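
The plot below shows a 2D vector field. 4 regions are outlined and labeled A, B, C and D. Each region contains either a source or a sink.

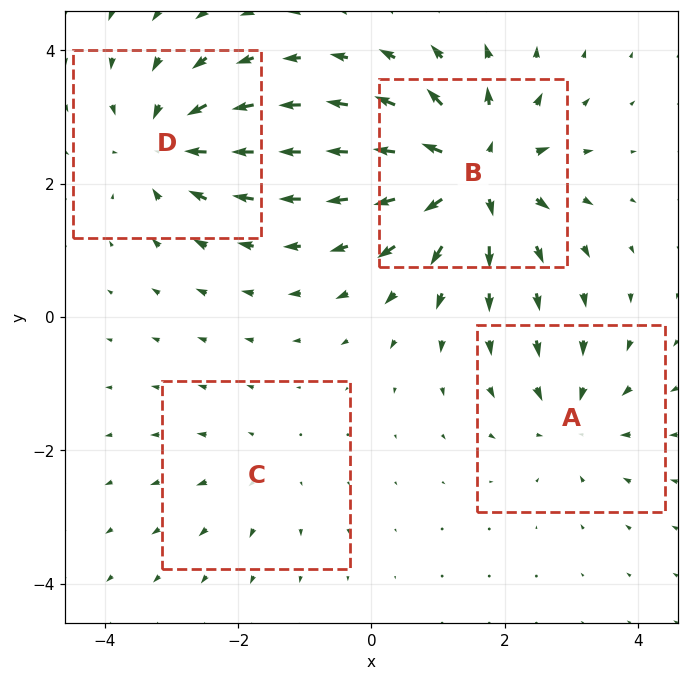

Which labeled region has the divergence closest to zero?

C

Divergence at each region's feature centre — A: about -4, B: about +9, C: about +3, D: about -6. Region C is closest to zero.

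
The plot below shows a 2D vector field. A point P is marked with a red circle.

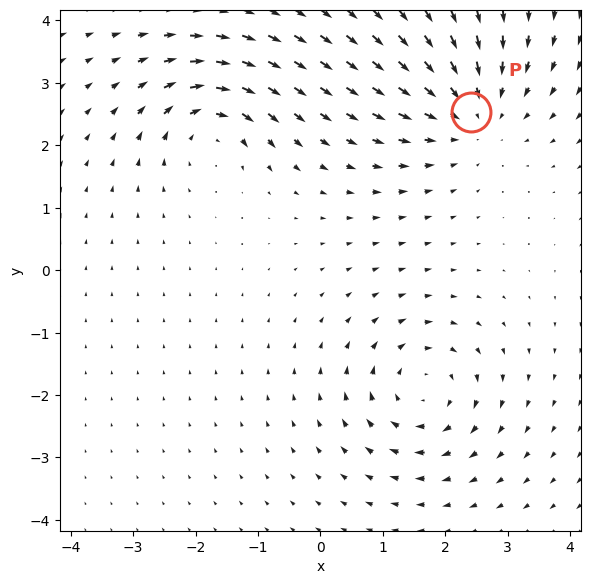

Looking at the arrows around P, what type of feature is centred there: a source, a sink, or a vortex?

sink

At P (2.4, 2.5) the arrows converge inward. Divergence about -4, curl ≈0 — negative divergence with near-zero curl is a sink.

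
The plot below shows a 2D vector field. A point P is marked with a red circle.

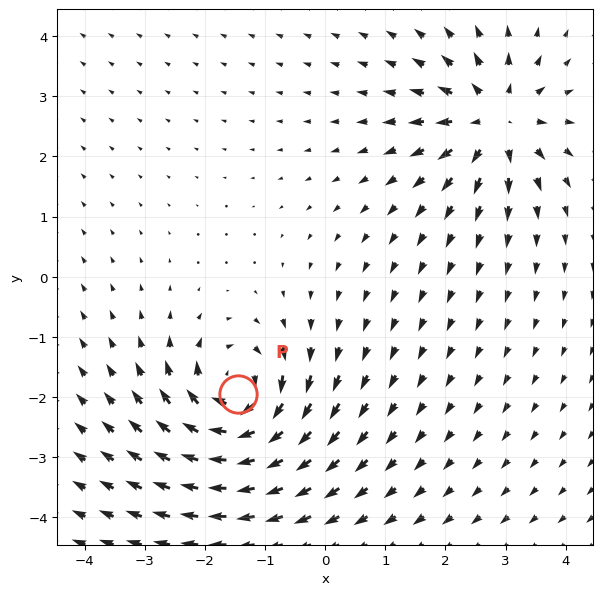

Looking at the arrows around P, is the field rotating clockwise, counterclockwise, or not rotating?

clockwise

Near P at (-1.5, -2.0) the arrows circulate clockwise. The curl (z-component) there is about -6; negative curl means clockwise rotation.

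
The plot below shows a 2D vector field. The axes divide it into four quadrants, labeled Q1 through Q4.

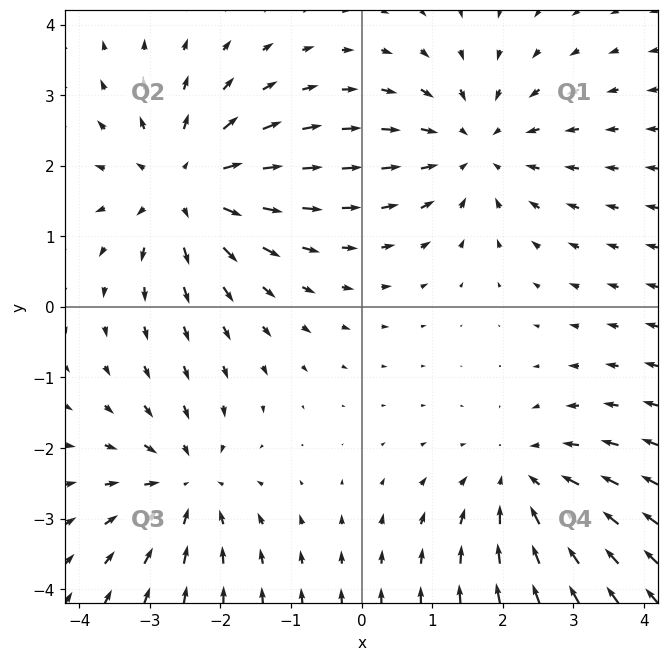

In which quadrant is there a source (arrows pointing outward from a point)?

Q2

The source sits at approximately (-2.5, 1.7), which lies in quadrant Q2. The divergence there is about +5, positive as expected for a source.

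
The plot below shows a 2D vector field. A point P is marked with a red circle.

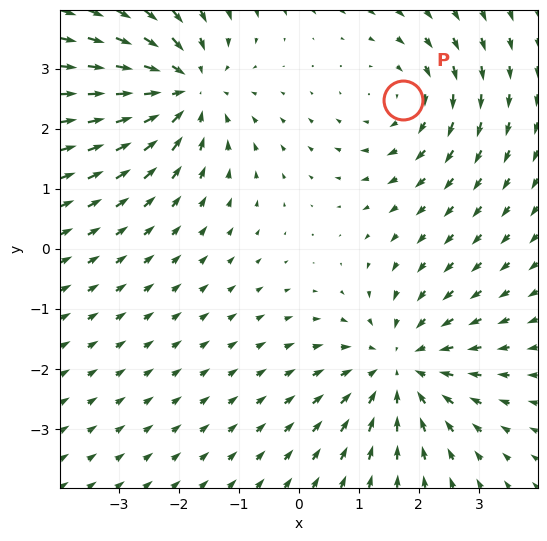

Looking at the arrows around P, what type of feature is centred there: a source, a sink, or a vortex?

vortex

At P (1.7, 2.5) the arrows circulate clockwise. Divergence ≈0, curl about -3 — near-zero divergence with nonzero curl is a vortex.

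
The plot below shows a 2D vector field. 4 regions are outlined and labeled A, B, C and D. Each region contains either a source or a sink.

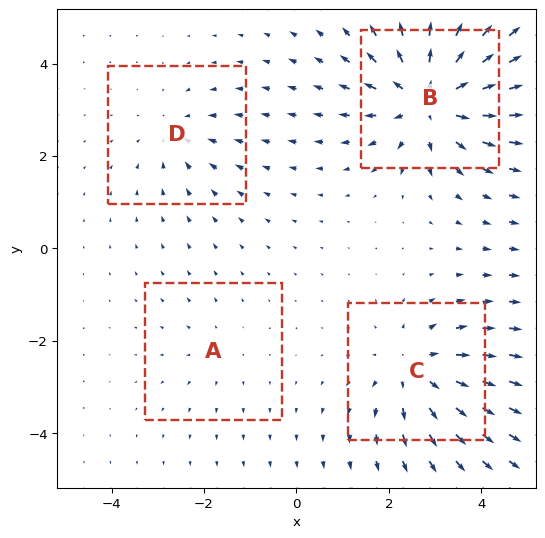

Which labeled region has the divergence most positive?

Divergence at each region's feature centre — A: about +2, B: about +7, C: about +5, D: about -3. Region B is most positive.

B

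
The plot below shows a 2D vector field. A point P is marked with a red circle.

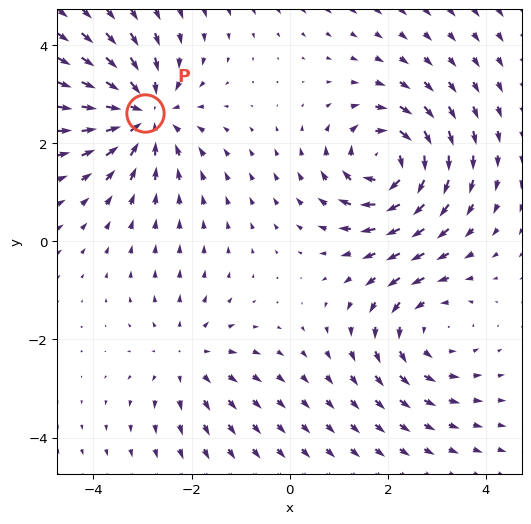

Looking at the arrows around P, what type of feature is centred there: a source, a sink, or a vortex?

At P (-3.0, 2.6) the arrows converge inward. Divergence about -4, curl ≈0 — negative divergence with near-zero curl is a sink.

sink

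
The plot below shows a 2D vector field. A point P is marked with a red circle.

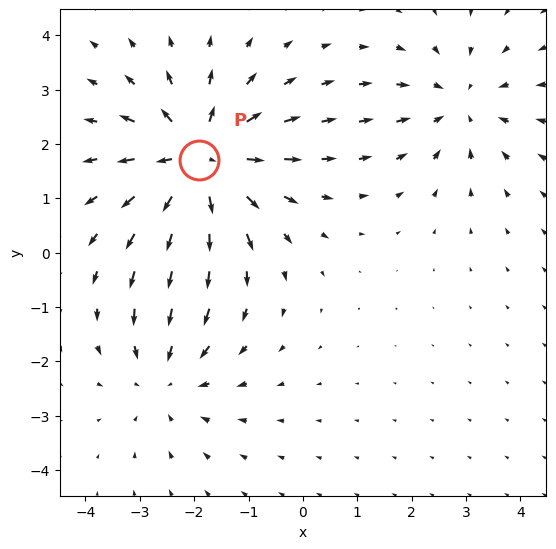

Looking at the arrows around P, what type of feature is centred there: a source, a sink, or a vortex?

At P (-1.9, 1.7) the arrows spread outward. Divergence about +5, curl ≈0 — positive divergence with near-zero curl is a source.

source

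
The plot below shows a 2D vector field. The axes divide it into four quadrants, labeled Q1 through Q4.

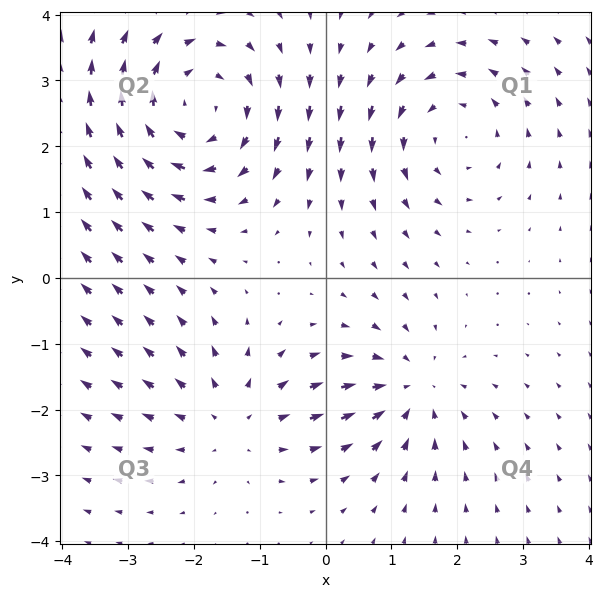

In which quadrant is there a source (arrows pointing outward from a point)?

Q3

The source sits at approximately (-1.4, -2.2), which lies in quadrant Q3. The divergence there is about +2, positive as expected for a source.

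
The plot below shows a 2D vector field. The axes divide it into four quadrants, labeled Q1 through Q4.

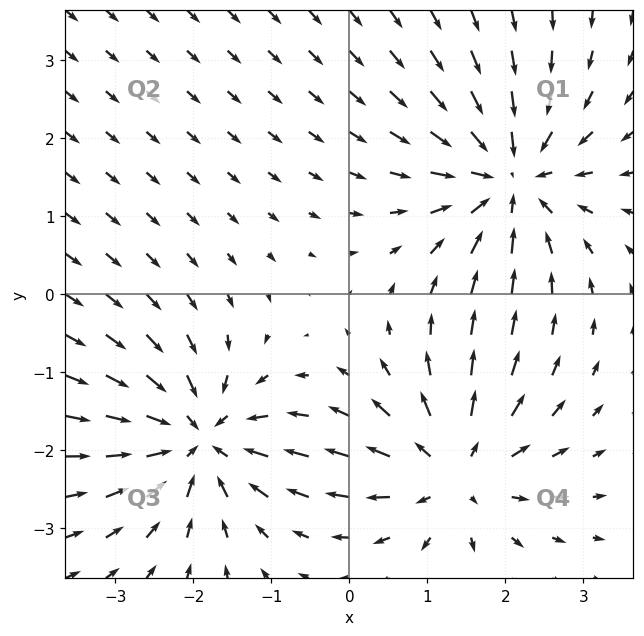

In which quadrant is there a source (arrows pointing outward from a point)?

The source sits at approximately (1.3, -2.3), which lies in quadrant Q4. The divergence there is about +6, positive as expected for a source.

Q4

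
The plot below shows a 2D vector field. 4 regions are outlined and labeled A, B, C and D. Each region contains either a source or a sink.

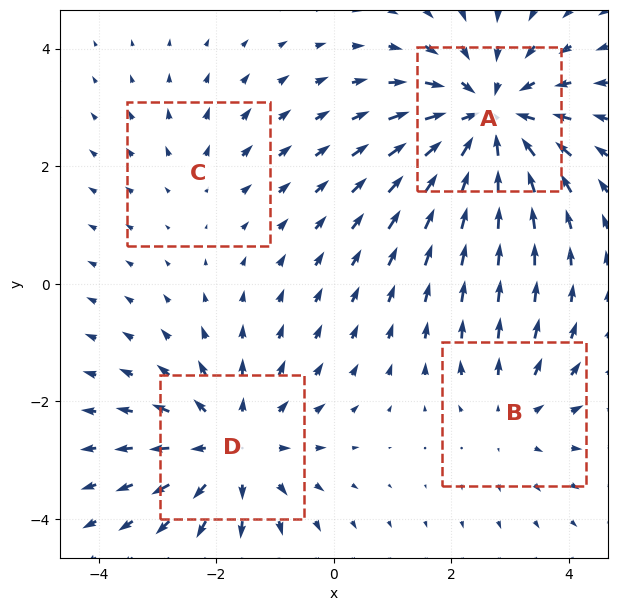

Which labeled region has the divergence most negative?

Divergence at each region's feature centre — A: about -6, B: about +3, C: about +2, D: about +4. Region A is most negative.

A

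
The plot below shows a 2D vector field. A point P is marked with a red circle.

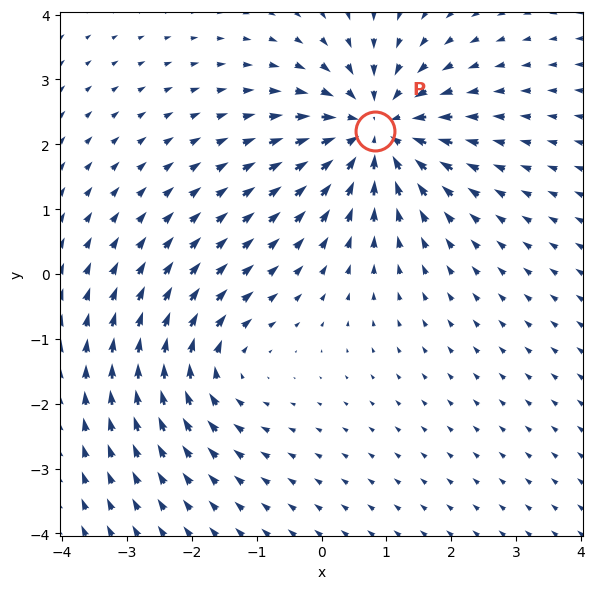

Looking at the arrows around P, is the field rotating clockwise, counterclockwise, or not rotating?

Near P at (0.8, 2.2) the arrows show no circulation. The curl there is ≈0.

not rotating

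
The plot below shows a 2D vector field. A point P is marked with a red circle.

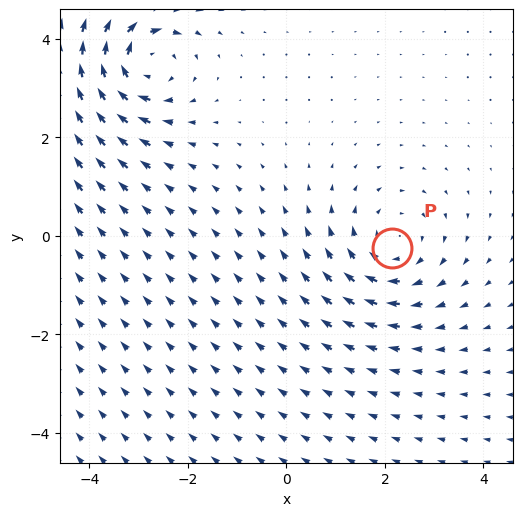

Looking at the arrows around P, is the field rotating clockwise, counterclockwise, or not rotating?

clockwise

Near P at (2.1, -0.2) the arrows circulate clockwise. The curl (z-component) there is about -3; negative curl means clockwise rotation.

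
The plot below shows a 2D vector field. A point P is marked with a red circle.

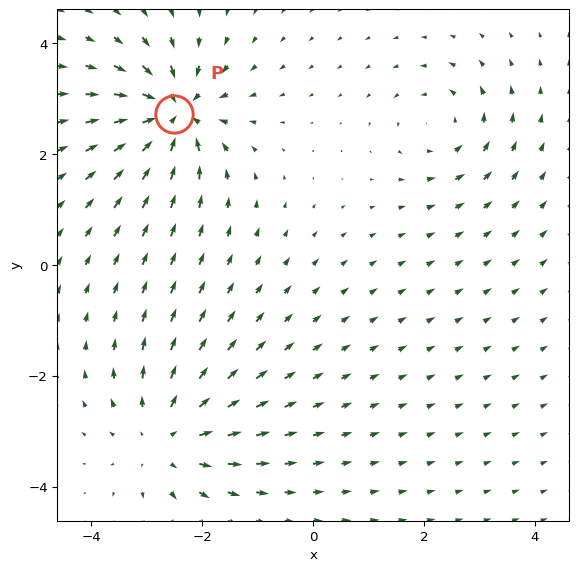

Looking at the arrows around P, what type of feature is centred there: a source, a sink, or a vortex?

sink

At P (-2.5, 2.7) the arrows converge inward. Divergence about -7, curl ≈0 — negative divergence with near-zero curl is a sink.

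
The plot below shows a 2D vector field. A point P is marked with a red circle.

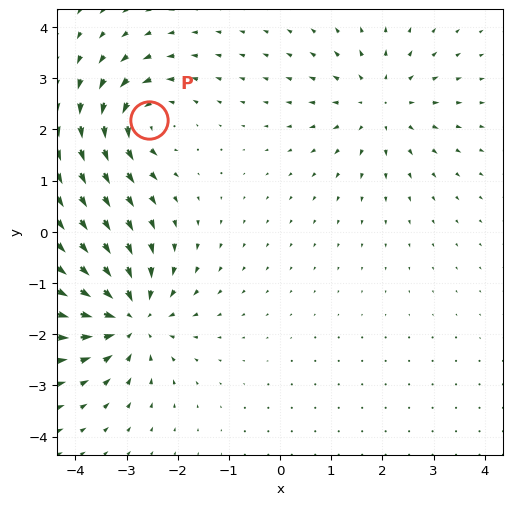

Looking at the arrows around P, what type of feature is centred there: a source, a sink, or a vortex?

At P (-2.6, 2.2) the arrows circulate counterclockwise. Divergence ≈0, curl about +5 — near-zero divergence with nonzero curl is a vortex.

vortex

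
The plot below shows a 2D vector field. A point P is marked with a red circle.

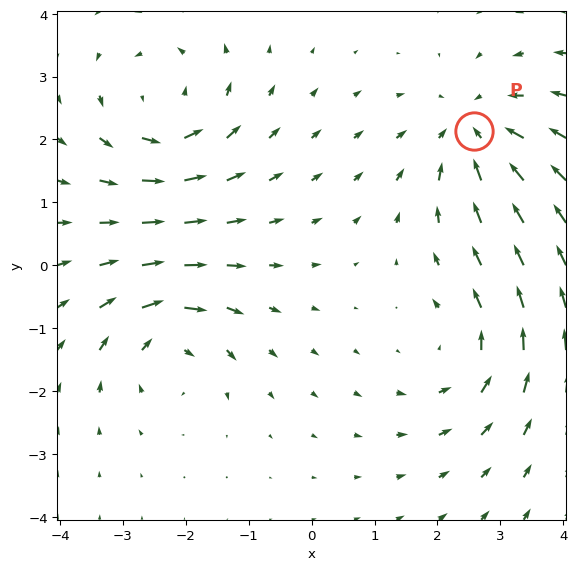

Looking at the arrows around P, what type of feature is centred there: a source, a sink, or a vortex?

sink

At P (2.6, 2.1) the arrows converge inward. Divergence about -5, curl ≈0 — negative divergence with near-zero curl is a sink.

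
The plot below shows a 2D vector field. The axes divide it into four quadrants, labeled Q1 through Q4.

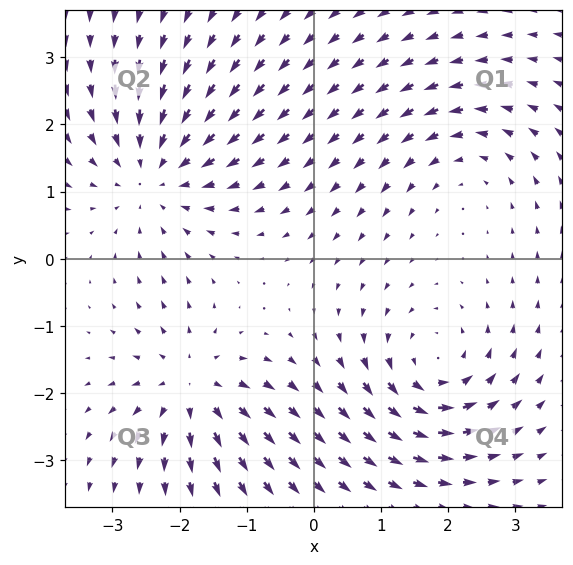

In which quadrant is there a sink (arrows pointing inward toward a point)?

Q2

The sink sits at approximately (-2.4, 1.3), which lies in quadrant Q2. The divergence there is about -4, negative as expected for a sink.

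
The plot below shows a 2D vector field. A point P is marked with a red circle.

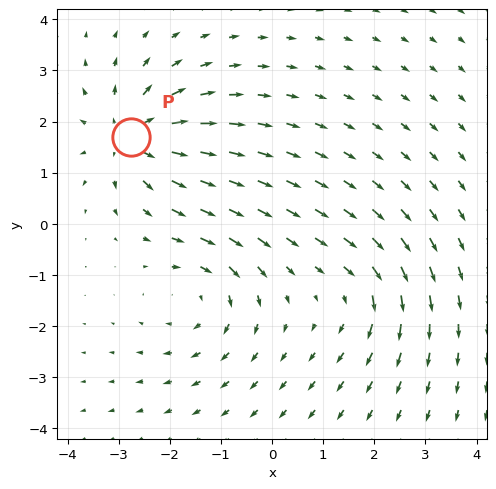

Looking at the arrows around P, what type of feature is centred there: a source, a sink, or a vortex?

source

At P (-2.8, 1.7) the arrows spread outward. Divergence about +5, curl ≈0 — positive divergence with near-zero curl is a source.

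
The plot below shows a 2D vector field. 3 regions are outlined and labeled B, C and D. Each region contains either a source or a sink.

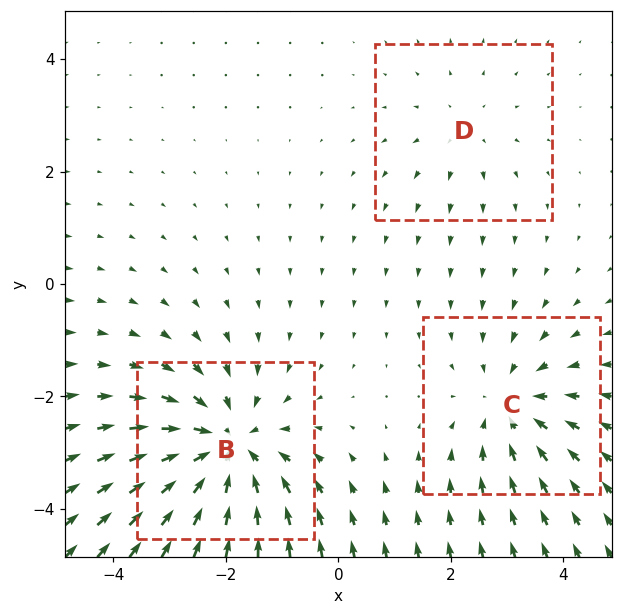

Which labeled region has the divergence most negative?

B

Divergence at each region's feature centre — B: about -5, C: about -3, D: about +2. Region B is most negative.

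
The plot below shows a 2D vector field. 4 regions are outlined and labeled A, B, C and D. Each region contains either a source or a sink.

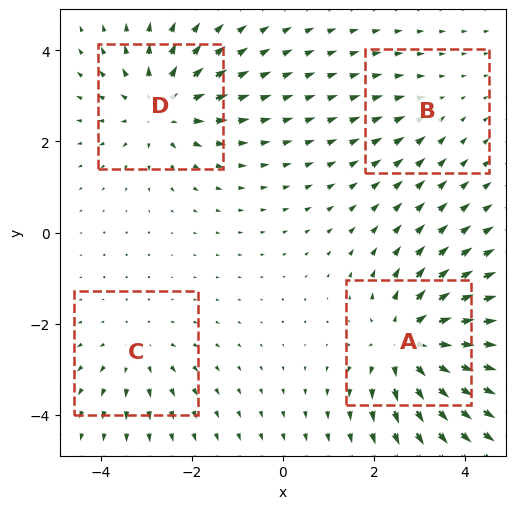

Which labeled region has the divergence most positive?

Divergence at each region's feature centre — A: about +6, B: about -2, C: about +3, D: about +5. Region A is most positive.

A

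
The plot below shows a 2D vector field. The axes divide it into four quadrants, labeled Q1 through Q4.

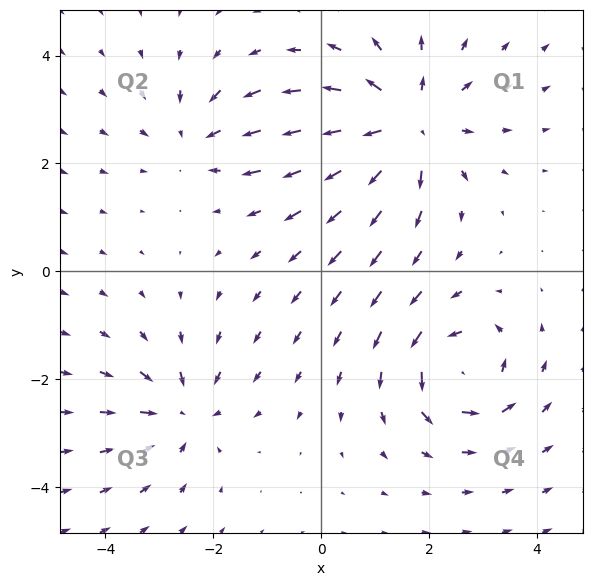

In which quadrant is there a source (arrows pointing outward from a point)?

Q1

The source sits at approximately (1.6, 2.7), which lies in quadrant Q1. The divergence there is about +5, positive as expected for a source.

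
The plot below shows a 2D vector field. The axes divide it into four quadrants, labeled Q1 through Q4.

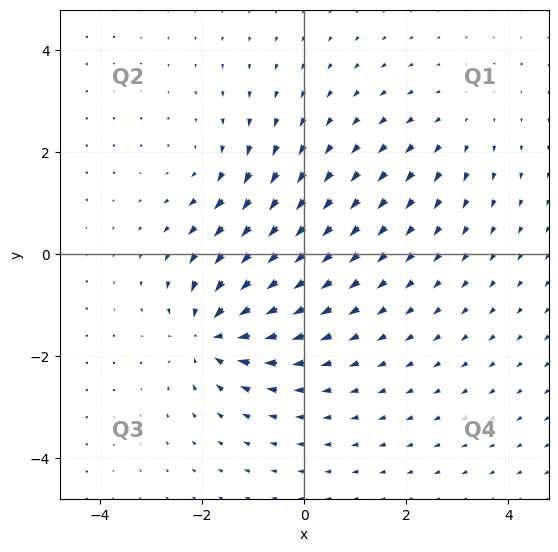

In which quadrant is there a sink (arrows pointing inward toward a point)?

The sink sits at approximately (-1.8, -1.5), which lies in quadrant Q3. The divergence there is about -6, negative as expected for a sink.

Q3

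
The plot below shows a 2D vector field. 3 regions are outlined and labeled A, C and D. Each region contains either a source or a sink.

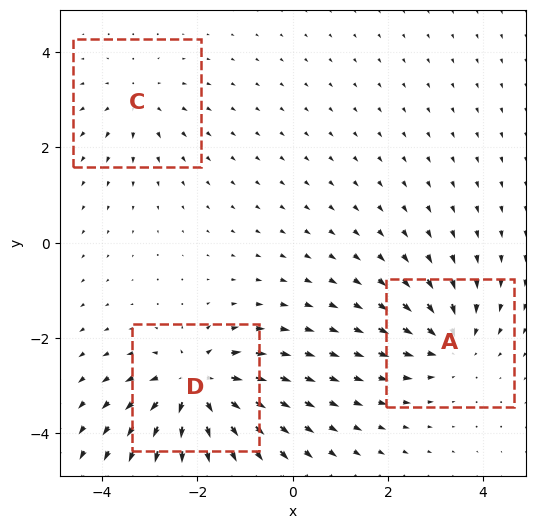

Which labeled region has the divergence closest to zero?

Divergence at each region's feature centre — A: about -4, C: about +2, D: about +5. Region C is closest to zero.

C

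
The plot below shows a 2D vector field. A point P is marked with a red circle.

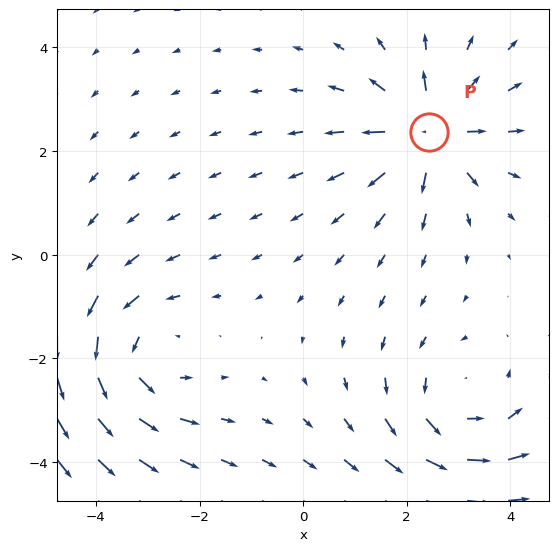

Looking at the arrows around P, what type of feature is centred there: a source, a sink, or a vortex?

source

At P (2.4, 2.4) the arrows spread outward. Divergence about +5, curl ≈0 — positive divergence with near-zero curl is a source.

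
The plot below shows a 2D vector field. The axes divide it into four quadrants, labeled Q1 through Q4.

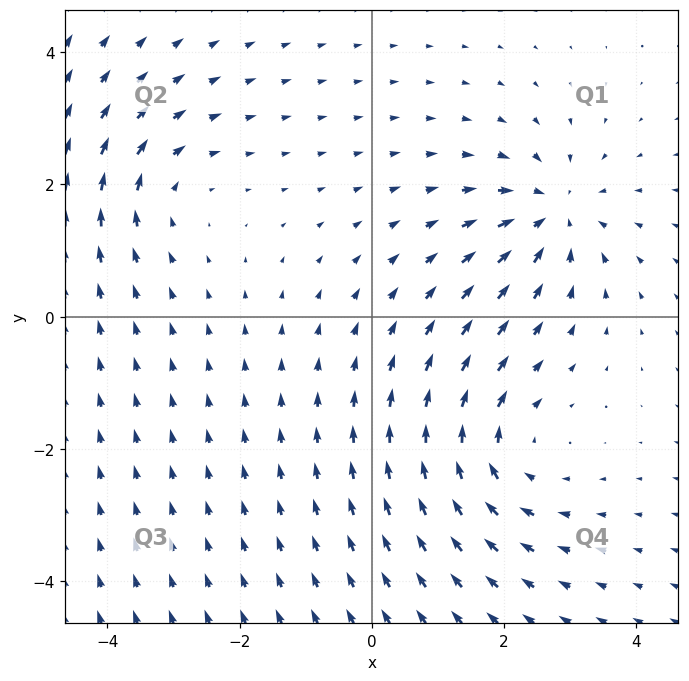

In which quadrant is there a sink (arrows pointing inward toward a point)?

The sink sits at approximately (2.8, 1.6), which lies in quadrant Q1. The divergence there is about -4, negative as expected for a sink.

Q1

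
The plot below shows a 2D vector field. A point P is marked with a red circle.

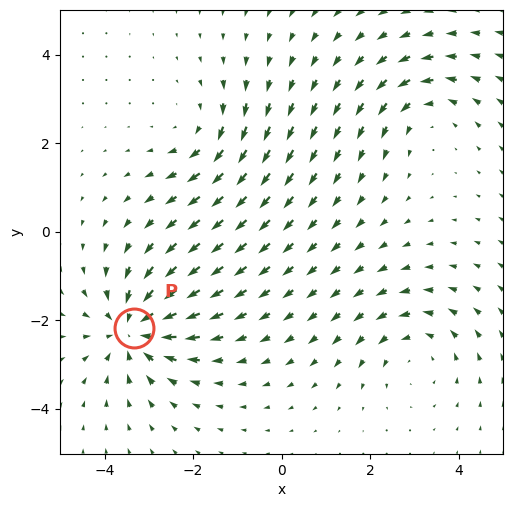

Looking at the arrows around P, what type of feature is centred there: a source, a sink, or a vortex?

At P (-3.3, -2.2) the arrows converge inward. Divergence about -5, curl ≈0 — negative divergence with near-zero curl is a sink.

sink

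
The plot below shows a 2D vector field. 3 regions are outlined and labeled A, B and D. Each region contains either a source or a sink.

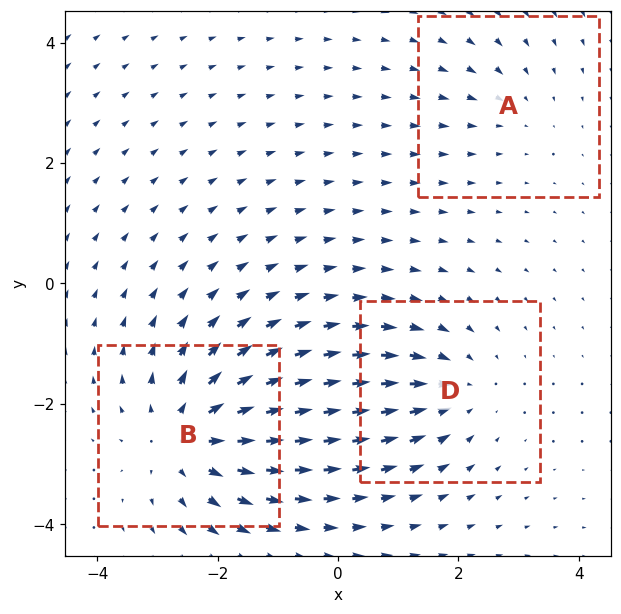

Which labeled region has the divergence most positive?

B

Divergence at each region's feature centre — A: about -2, B: about +4, D: about -3. Region B is most positive.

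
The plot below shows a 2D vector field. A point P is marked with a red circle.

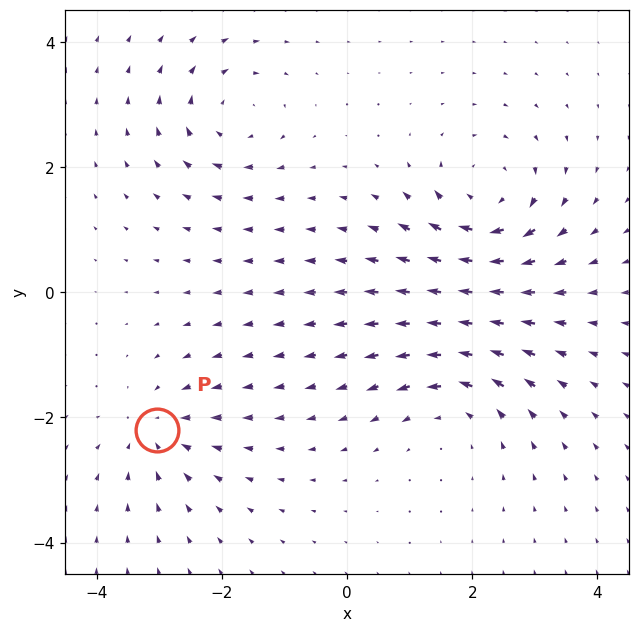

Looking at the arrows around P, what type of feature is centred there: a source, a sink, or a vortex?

At P (-3.0, -2.2) the arrows converge inward. Divergence about -3, curl ≈0 — negative divergence with near-zero curl is a sink.

sink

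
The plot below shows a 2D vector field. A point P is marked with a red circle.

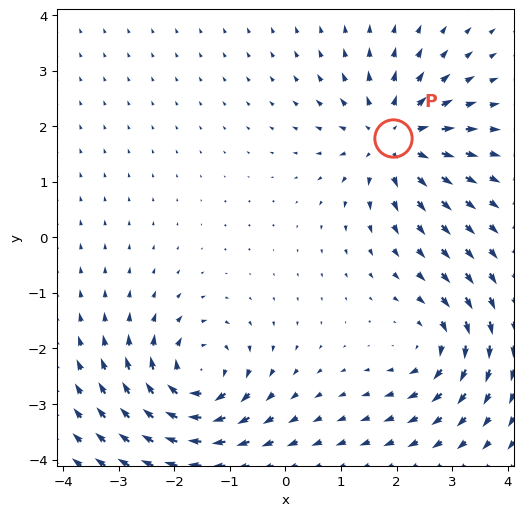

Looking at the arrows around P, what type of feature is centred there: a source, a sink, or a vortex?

source

At P (1.9, 1.8) the arrows spread outward. Divergence about +4, curl ≈0 — positive divergence with near-zero curl is a source.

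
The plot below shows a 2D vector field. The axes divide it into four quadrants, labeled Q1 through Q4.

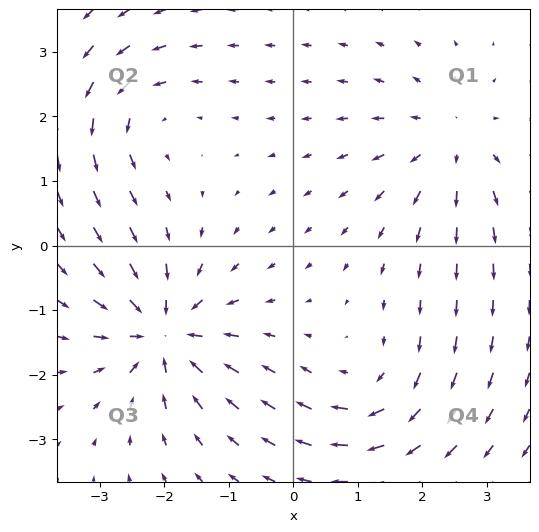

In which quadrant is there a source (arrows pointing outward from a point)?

Q1

The source sits at approximately (2.5, 1.6), which lies in quadrant Q1. The divergence there is about +4, positive as expected for a source.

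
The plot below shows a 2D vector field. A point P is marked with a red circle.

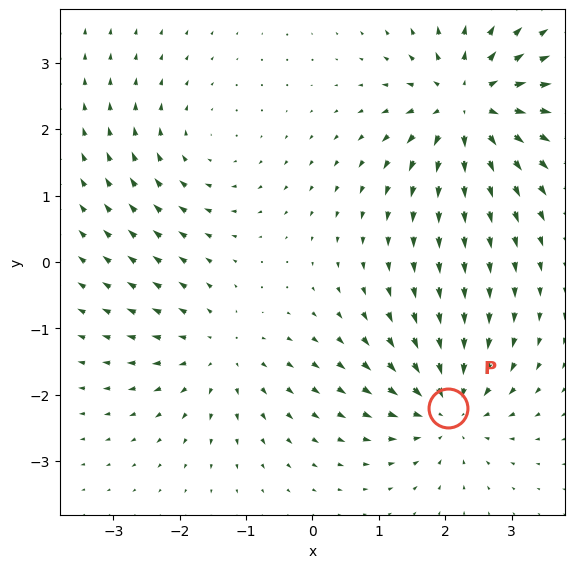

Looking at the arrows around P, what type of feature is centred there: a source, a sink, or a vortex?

At P (2.0, -2.2) the arrows converge inward. Divergence about -4, curl ≈0 — negative divergence with near-zero curl is a sink.

sink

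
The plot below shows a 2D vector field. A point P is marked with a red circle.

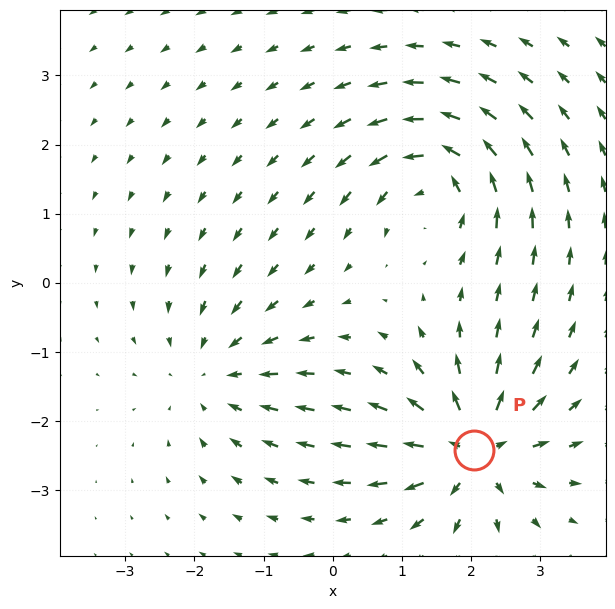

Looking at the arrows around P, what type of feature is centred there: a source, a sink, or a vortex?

source

At P (2.0, -2.4) the arrows spread outward. Divergence about +6, curl ≈0 — positive divergence with near-zero curl is a source.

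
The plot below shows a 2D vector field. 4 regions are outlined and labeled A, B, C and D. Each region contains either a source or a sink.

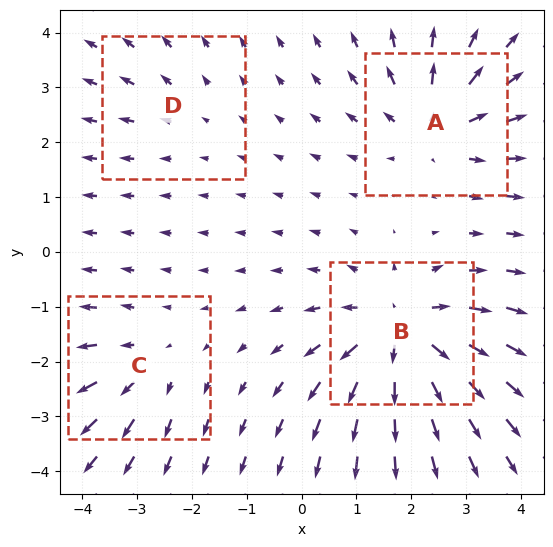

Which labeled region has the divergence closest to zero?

D

Divergence at each region's feature centre — A: about +5, B: about +7, C: about +3, D: about +2. Region D is closest to zero.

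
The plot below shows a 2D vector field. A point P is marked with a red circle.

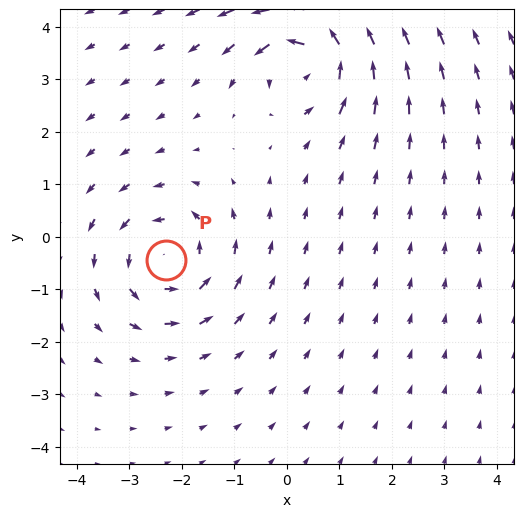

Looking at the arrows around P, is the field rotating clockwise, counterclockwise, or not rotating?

Near P at (-2.3, -0.4) the arrows circulate counterclockwise. The curl (z-component) there is about +5; positive curl means counterclockwise rotation.

counterclockwise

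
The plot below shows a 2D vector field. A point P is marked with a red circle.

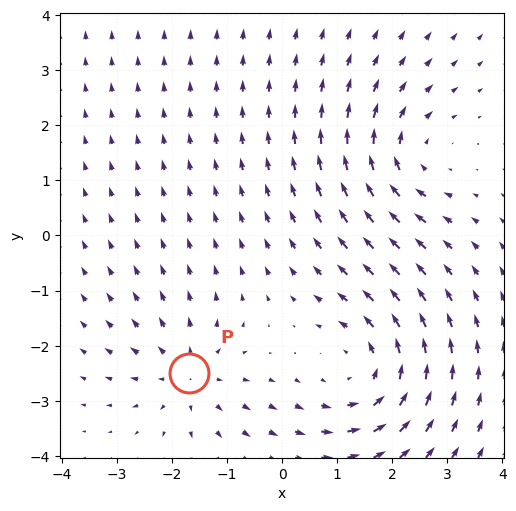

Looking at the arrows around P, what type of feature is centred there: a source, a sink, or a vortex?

source

At P (-1.7, -2.5) the arrows spread outward. Divergence about +3, curl ≈0 — positive divergence with near-zero curl is a source.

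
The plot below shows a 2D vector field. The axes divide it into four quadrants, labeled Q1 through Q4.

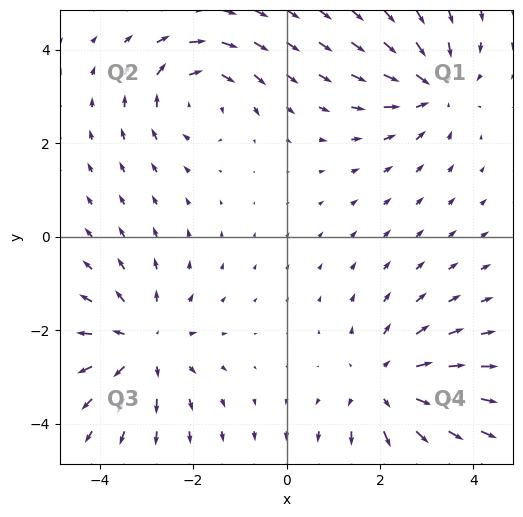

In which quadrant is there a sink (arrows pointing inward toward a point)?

Q1

The sink sits at approximately (3.1, 3.2), which lies in quadrant Q1. The divergence there is about -3, negative as expected for a sink.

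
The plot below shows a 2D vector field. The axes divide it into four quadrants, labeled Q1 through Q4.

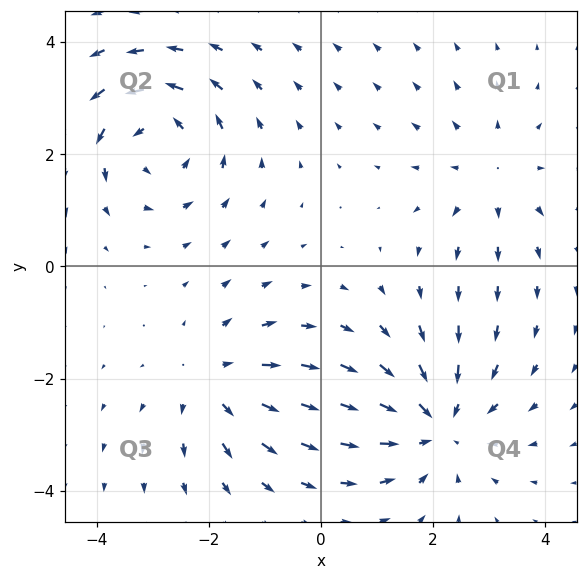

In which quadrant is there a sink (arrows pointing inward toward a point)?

Q4

The sink sits at approximately (2.1, -2.8), which lies in quadrant Q4. The divergence there is about -4, negative as expected for a sink.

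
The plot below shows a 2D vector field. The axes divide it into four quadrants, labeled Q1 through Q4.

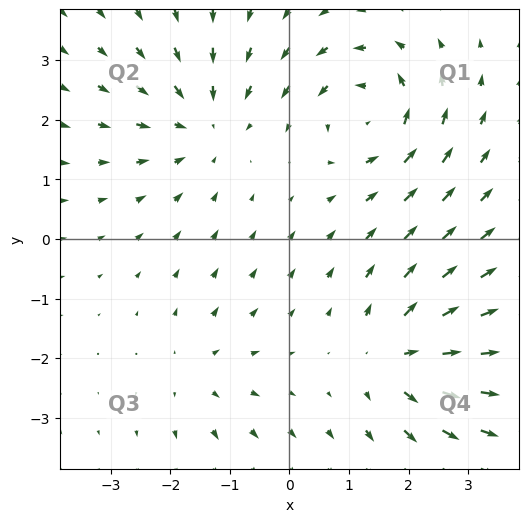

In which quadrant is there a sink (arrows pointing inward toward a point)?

Q2

The sink sits at approximately (-1.4, 1.9), which lies in quadrant Q2. The divergence there is about -4, negative as expected for a sink.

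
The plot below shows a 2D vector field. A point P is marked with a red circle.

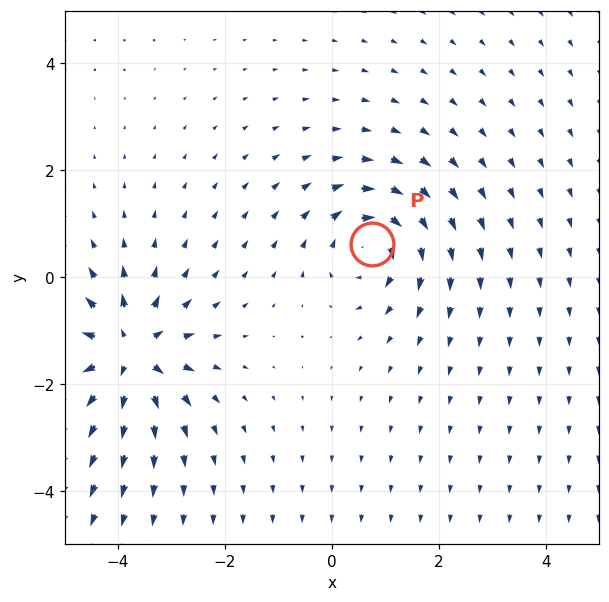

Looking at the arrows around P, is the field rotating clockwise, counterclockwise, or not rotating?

clockwise

Near P at (0.7, 0.6) the arrows circulate clockwise. The curl (z-component) there is about -4; negative curl means clockwise rotation.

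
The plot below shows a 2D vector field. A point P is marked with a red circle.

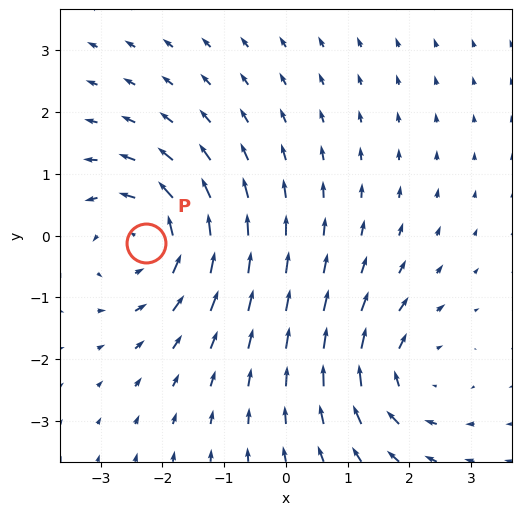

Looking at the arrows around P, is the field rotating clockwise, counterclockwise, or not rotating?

Near P at (-2.3, -0.1) the arrows circulate counterclockwise. The curl (z-component) there is about +5; positive curl means counterclockwise rotation.

counterclockwise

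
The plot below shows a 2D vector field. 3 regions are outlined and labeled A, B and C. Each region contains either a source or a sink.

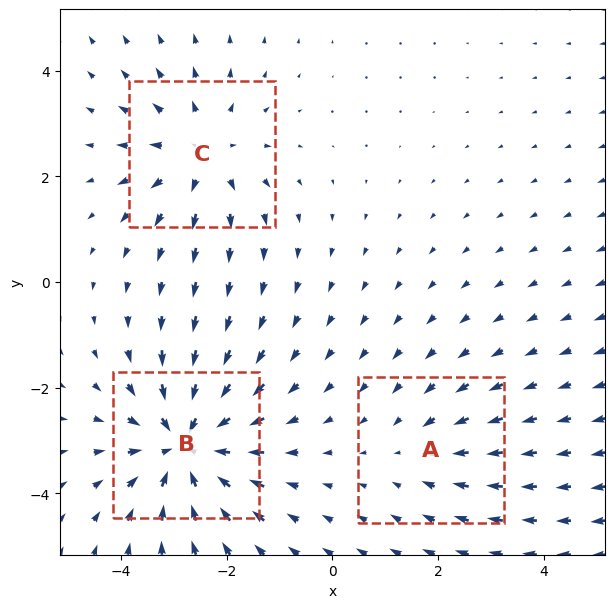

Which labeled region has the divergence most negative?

B

Divergence at each region's feature centre — A: about -2, B: about -5, C: about +3. Region B is most negative.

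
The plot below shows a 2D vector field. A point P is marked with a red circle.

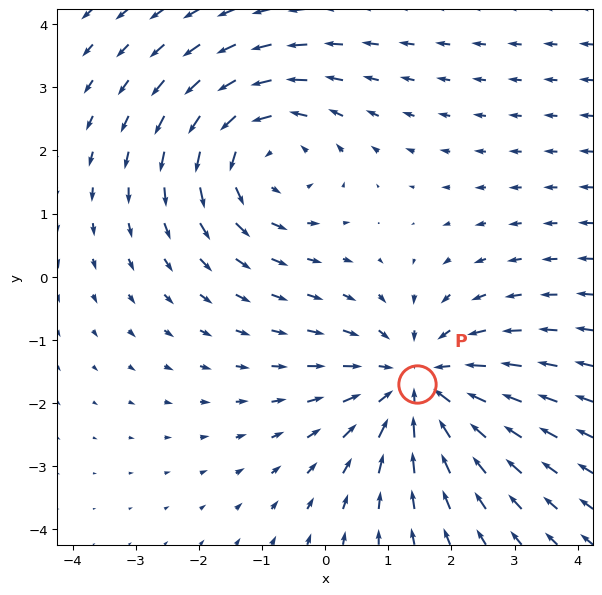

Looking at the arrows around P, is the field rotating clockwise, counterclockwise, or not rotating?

Near P at (1.5, -1.7) the arrows show no circulation. The curl there is ≈0.

not rotating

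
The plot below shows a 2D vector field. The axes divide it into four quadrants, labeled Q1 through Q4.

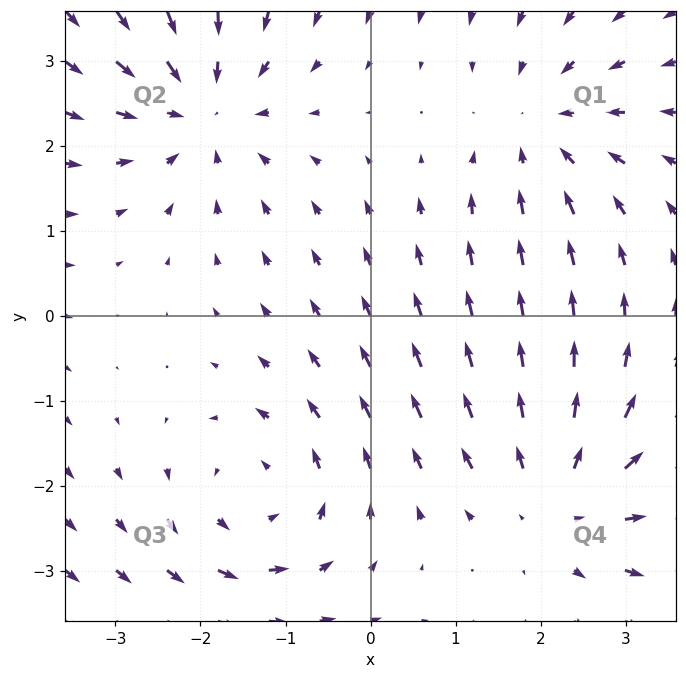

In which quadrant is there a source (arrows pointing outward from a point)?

The source sits at approximately (2.2, -2.2), which lies in quadrant Q4. The divergence there is about +3, positive as expected for a source.

Q4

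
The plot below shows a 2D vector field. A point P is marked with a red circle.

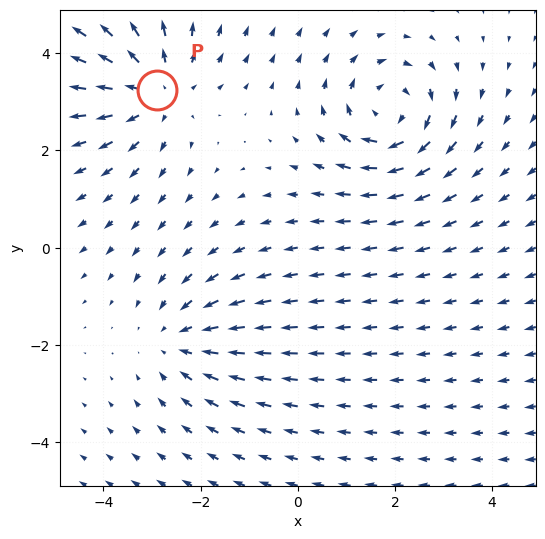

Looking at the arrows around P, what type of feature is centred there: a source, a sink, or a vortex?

At P (-2.9, 3.2) the arrows spread outward. Divergence about +4, curl ≈0 — positive divergence with near-zero curl is a source.

source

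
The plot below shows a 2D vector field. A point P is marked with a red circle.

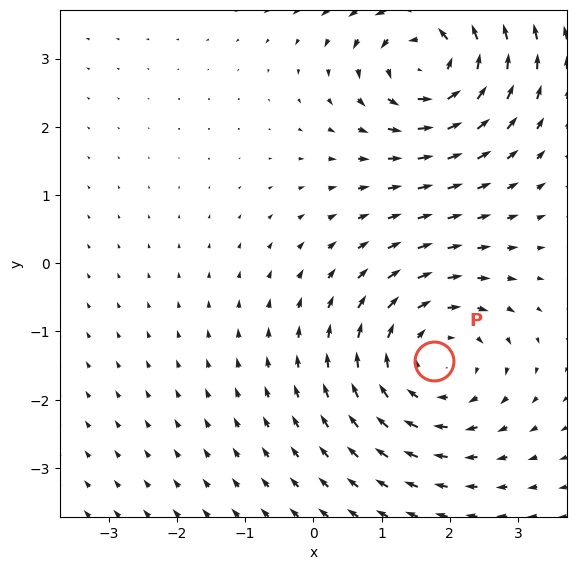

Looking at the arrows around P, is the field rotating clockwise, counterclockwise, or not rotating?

clockwise

Near P at (1.8, -1.4) the arrows circulate clockwise. The curl (z-component) there is about -2; negative curl means clockwise rotation.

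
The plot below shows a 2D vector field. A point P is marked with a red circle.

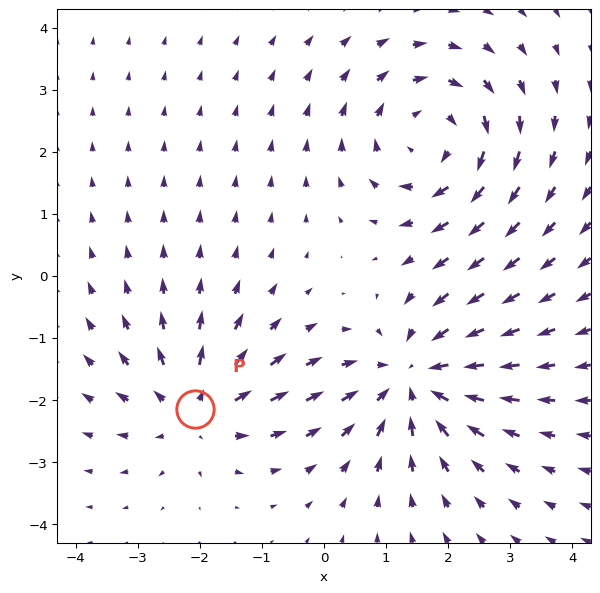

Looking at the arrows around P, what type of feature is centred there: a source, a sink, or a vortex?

source

At P (-2.1, -2.1) the arrows spread outward. Divergence about +4, curl ≈0 — positive divergence with near-zero curl is a source.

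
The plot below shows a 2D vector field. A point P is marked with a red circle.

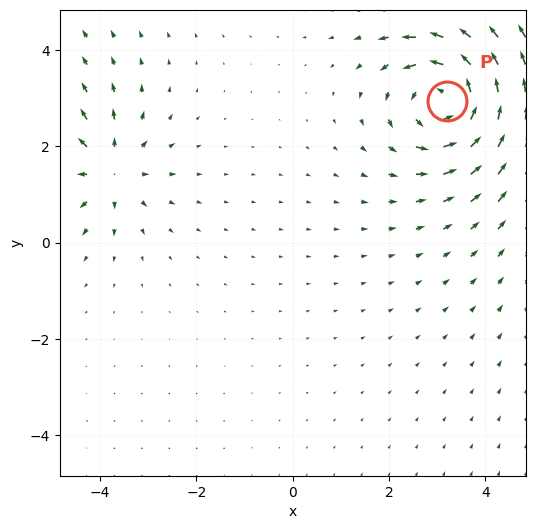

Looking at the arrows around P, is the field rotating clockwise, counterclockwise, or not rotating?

counterclockwise

Near P at (3.2, 3.0) the arrows circulate counterclockwise. The curl (z-component) there is about +5; positive curl means counterclockwise rotation.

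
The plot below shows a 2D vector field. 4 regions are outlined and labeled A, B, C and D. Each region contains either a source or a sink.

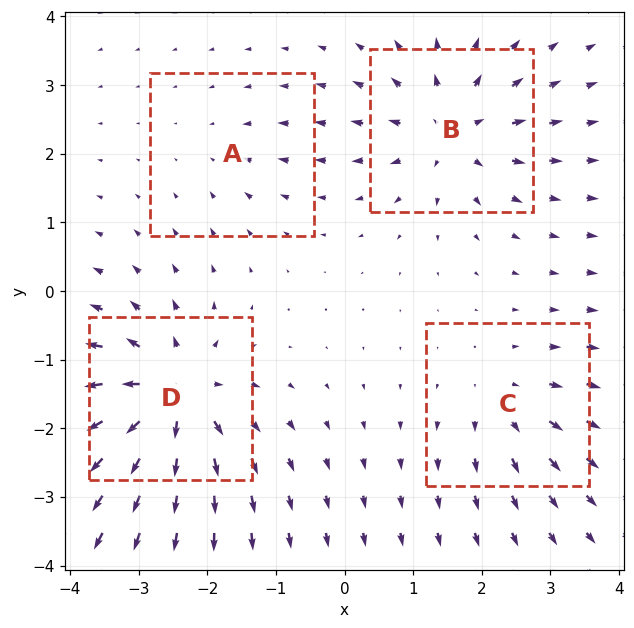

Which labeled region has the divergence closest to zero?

A

Divergence at each region's feature centre — A: about -2, B: about +6, C: about +4, D: about +9. Region A is closest to zero.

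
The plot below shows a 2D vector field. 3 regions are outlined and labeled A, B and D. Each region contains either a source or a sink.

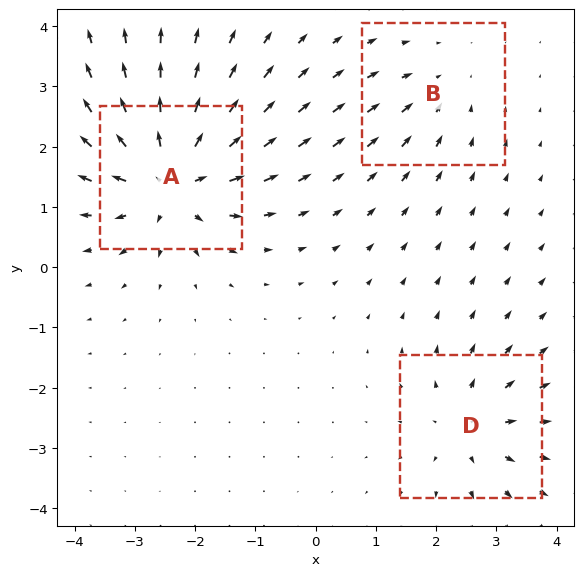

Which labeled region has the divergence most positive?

Divergence at each region's feature centre — A: about +6, B: about -2, D: about +3. Region A is most positive.

A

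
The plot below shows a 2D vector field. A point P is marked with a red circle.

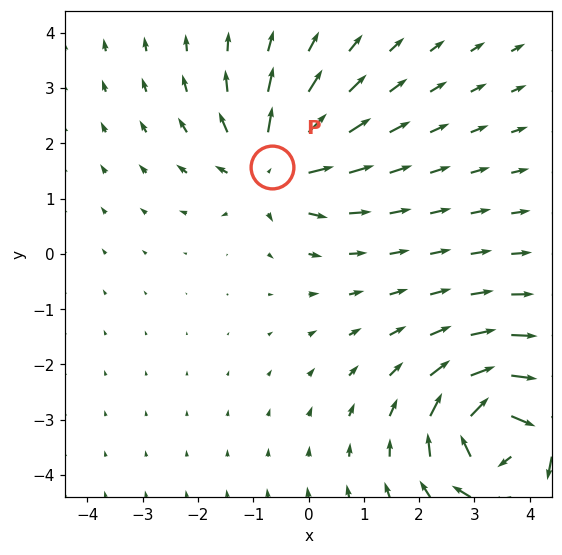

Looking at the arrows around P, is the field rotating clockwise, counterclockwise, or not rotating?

Near P at (-0.7, 1.6) the arrows show no circulation. The curl there is ≈0.

not rotating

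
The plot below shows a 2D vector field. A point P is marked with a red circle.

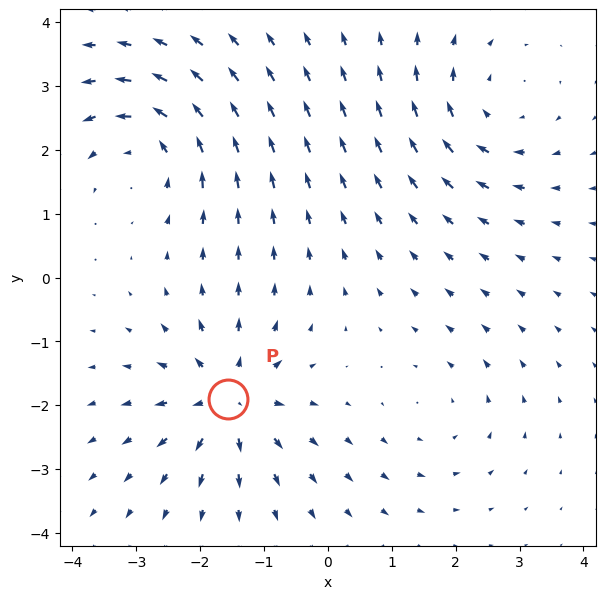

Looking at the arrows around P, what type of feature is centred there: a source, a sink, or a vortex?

At P (-1.6, -1.9) the arrows spread outward. Divergence about +5, curl ≈0 — positive divergence with near-zero curl is a source.

source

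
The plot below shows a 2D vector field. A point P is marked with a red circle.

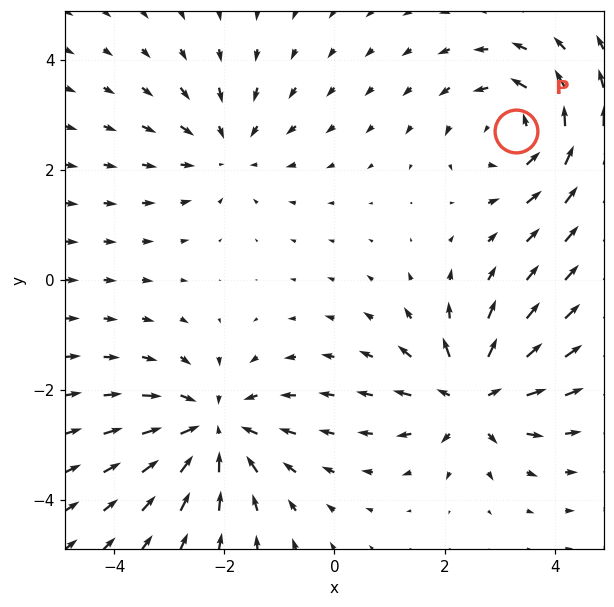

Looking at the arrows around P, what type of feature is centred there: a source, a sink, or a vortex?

vortex

At P (3.3, 2.7) the arrows circulate counterclockwise. Divergence ≈0, curl about +4 — near-zero divergence with nonzero curl is a vortex.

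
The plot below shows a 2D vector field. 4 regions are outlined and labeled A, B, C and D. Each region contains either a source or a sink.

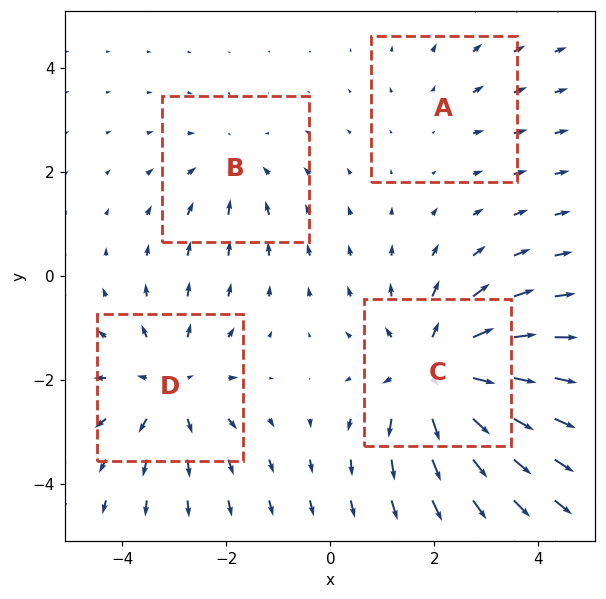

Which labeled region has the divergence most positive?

Divergence at each region's feature centre — A: about +2, B: about -3, C: about +6, D: about +4. Region C is most positive.

C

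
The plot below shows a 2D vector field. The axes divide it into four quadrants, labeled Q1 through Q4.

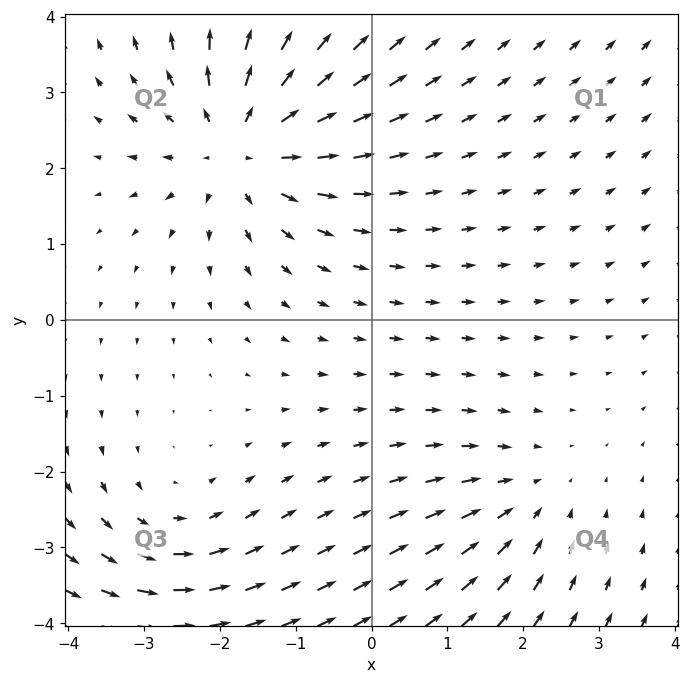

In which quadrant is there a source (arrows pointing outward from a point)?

The source sits at approximately (-1.7, 2.3), which lies in quadrant Q2. The divergence there is about +5, positive as expected for a source.

Q2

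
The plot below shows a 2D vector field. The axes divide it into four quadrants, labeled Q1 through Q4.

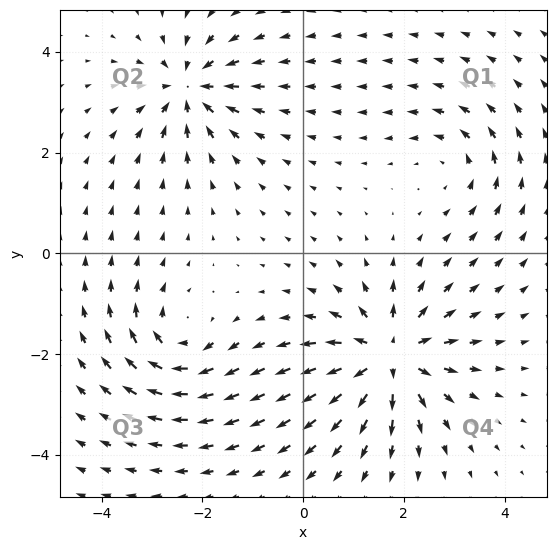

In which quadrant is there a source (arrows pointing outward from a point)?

The source sits at approximately (1.7, -2.0), which lies in quadrant Q4. The divergence there is about +6, positive as expected for a source.

Q4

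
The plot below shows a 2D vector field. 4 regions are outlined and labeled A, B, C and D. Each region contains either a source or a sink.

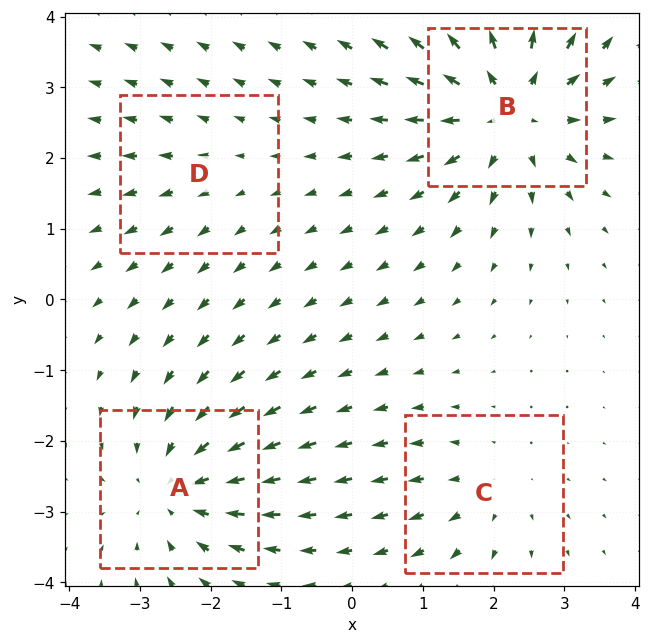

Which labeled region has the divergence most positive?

Divergence at each region's feature centre — A: about -5, B: about +7, C: about +3, D: about +2. Region B is most positive.

B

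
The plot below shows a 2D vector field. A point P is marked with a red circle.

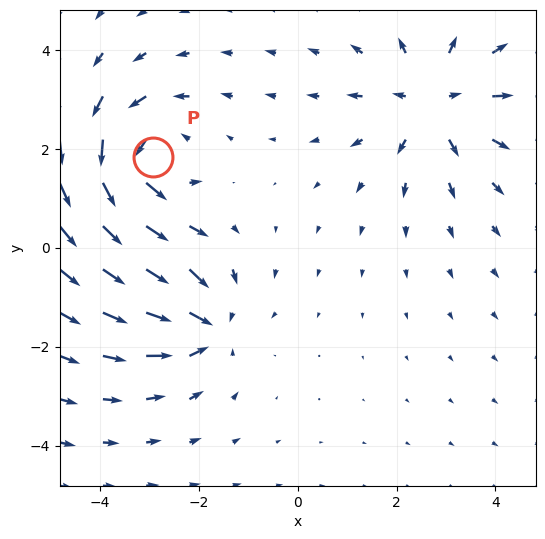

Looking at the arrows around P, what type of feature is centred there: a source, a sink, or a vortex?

vortex

At P (-2.9, 1.8) the arrows circulate counterclockwise. Divergence ≈0, curl about +5 — near-zero divergence with nonzero curl is a vortex.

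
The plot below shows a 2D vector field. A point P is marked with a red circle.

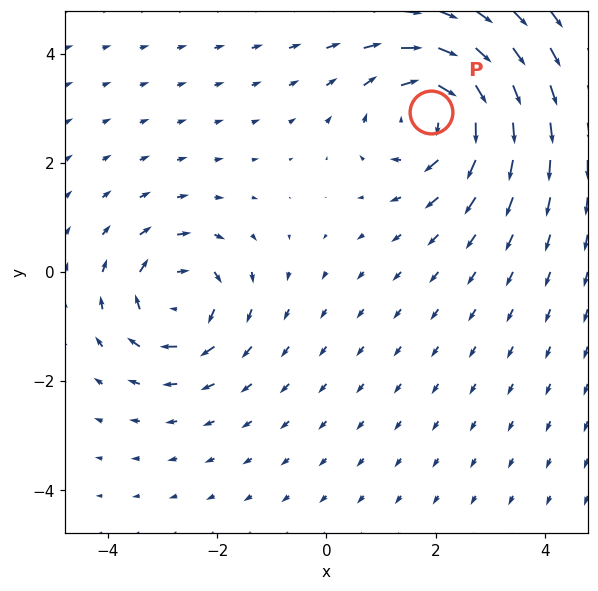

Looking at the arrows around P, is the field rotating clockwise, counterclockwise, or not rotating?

Near P at (1.9, 2.9) the arrows circulate clockwise. The curl (z-component) there is about -4; negative curl means clockwise rotation.

clockwise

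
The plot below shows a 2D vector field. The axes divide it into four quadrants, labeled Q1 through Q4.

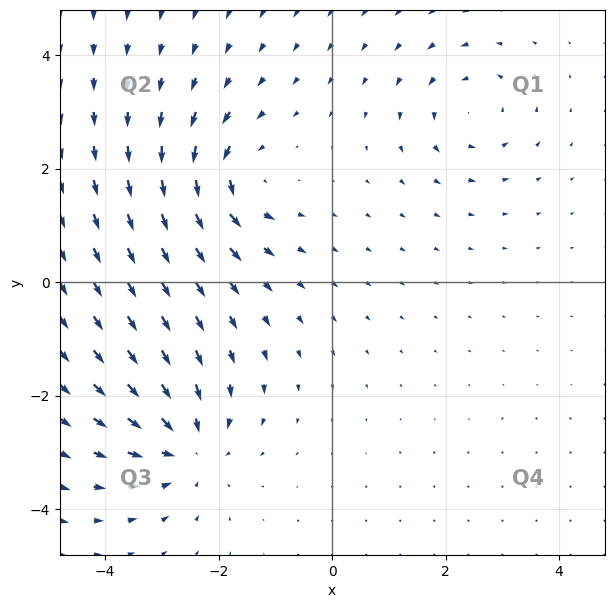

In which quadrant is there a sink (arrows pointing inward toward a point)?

The sink sits at approximately (-2.6, -2.9), which lies in quadrant Q3. The divergence there is about -4, negative as expected for a sink.

Q3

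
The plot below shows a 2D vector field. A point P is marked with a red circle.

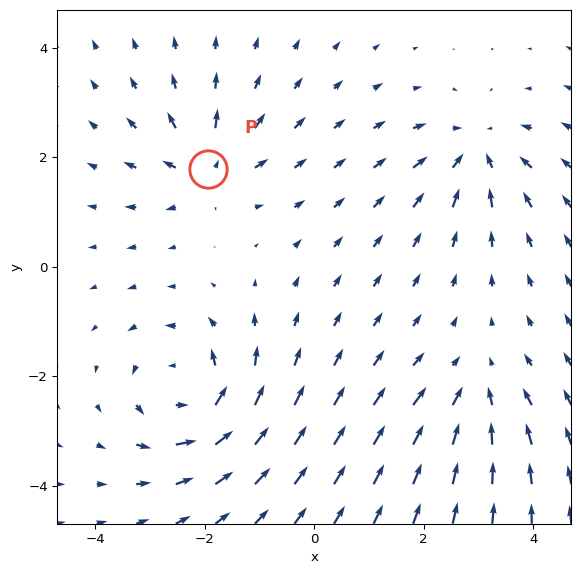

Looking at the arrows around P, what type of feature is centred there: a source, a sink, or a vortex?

At P (-1.9, 1.8) the arrows spread outward. Divergence about +5, curl ≈0 — positive divergence with near-zero curl is a source.

source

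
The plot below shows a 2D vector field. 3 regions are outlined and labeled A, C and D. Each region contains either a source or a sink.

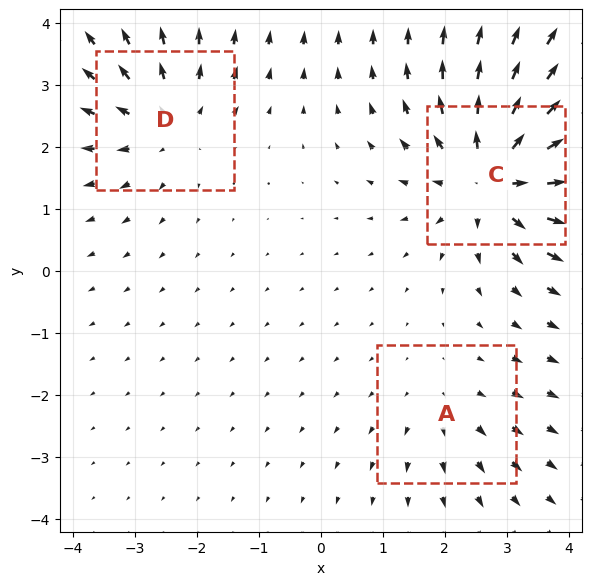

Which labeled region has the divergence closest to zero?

Divergence at each region's feature centre — A: about +2, C: about +5, D: about +3. Region A is closest to zero.

A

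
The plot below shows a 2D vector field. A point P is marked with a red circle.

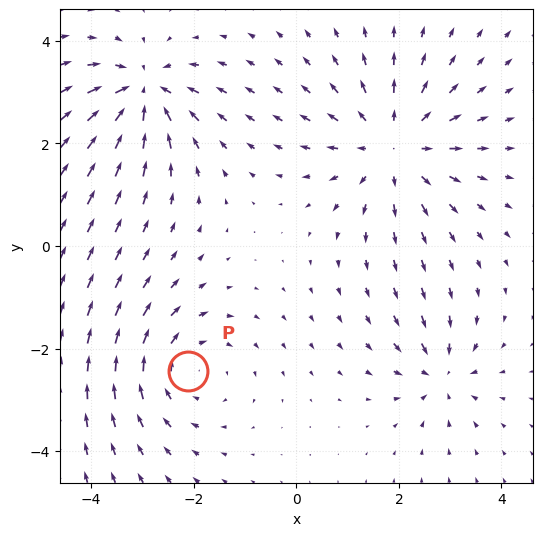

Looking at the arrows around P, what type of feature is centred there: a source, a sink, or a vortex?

vortex

At P (-2.1, -2.4) the arrows circulate clockwise. Divergence ≈0, curl about -3 — near-zero divergence with nonzero curl is a vortex.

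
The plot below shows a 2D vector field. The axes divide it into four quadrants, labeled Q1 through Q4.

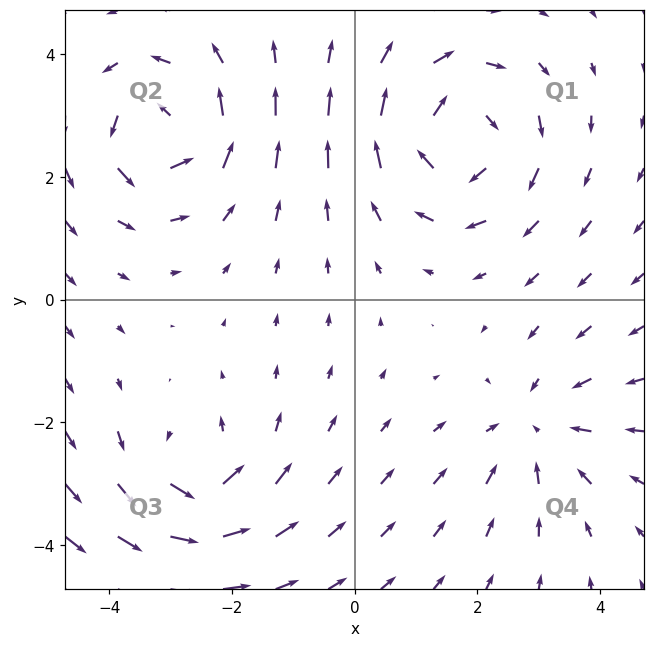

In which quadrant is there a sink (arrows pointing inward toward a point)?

The sink sits at approximately (2.9, -2.1), which lies in quadrant Q4. The divergence there is about -3, negative as expected for a sink.

Q4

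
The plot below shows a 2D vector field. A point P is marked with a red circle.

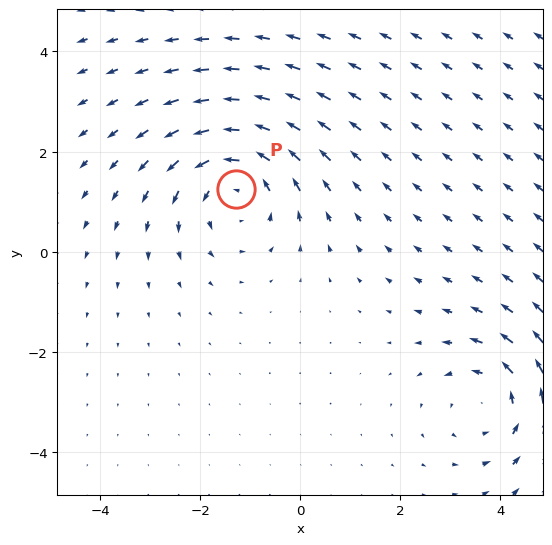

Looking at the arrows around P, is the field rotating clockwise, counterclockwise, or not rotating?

Near P at (-1.3, 1.2) the arrows circulate counterclockwise. The curl (z-component) there is about +4; positive curl means counterclockwise rotation.

counterclockwise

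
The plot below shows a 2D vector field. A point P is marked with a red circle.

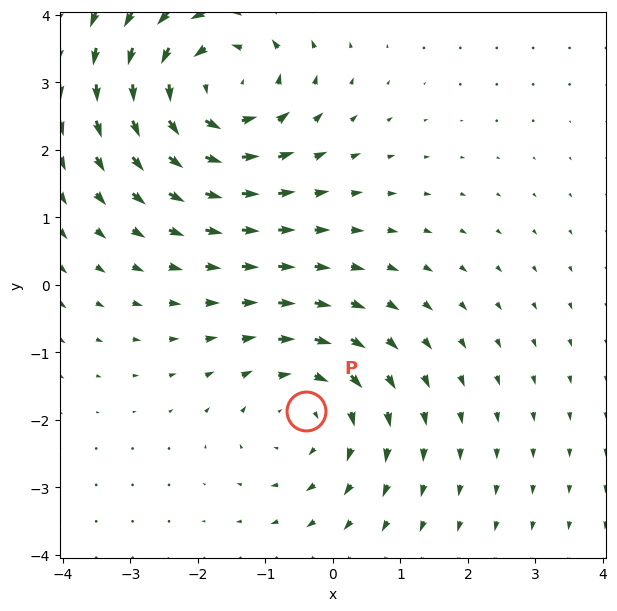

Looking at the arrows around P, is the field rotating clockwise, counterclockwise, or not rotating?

clockwise

Near P at (-0.4, -1.9) the arrows circulate clockwise. The curl (z-component) there is about -2; negative curl means clockwise rotation.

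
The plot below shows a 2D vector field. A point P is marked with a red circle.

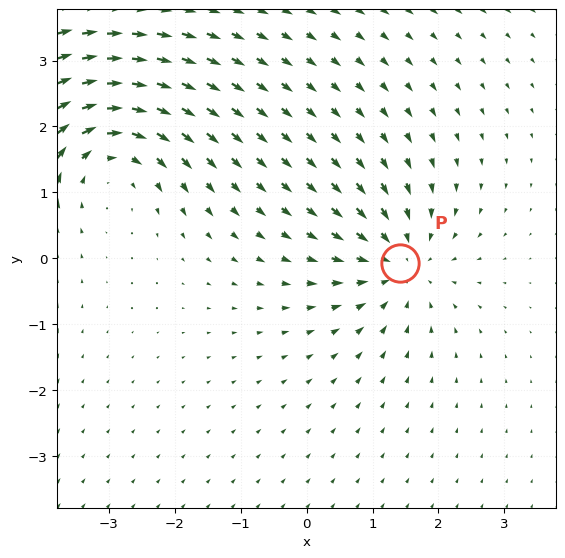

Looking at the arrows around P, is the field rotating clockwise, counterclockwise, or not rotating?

Near P at (1.4, -0.1) the arrows show no circulation. The curl there is ≈0.

not rotating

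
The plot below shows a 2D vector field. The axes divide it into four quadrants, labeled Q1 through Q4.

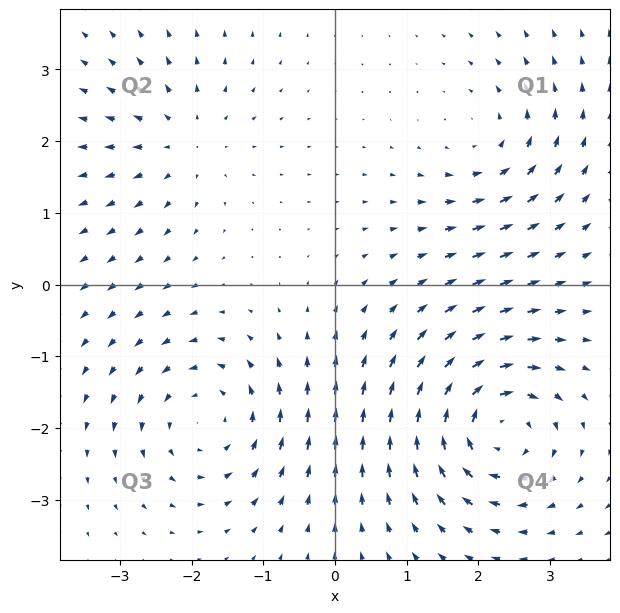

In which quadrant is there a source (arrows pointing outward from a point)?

Q2

The source sits at approximately (-2.1, 2.0), which lies in quadrant Q2. The divergence there is about +4, positive as expected for a source.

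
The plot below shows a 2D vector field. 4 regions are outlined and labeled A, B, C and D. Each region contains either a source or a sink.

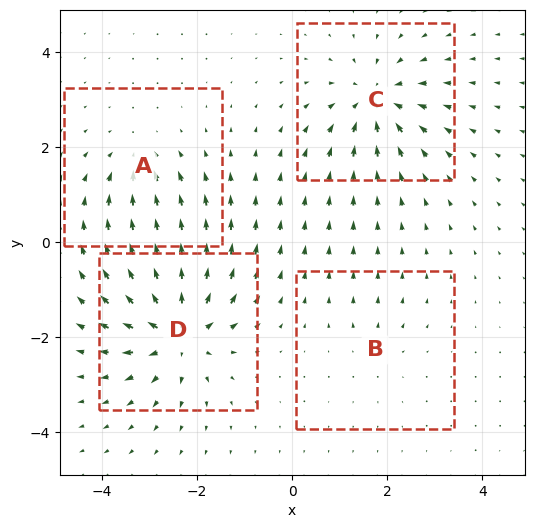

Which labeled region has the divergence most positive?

Divergence at each region's feature centre — A: about -4, B: about +2, C: about -6, D: about +7. Region D is most positive.

D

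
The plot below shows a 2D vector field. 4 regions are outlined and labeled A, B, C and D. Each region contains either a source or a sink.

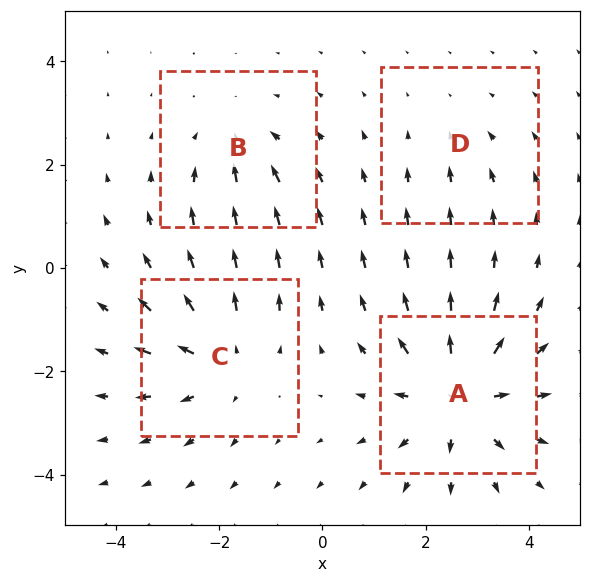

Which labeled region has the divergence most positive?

A

Divergence at each region's feature centre — A: about +6, B: about -3, C: about +4, D: about -2. Region A is most positive.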